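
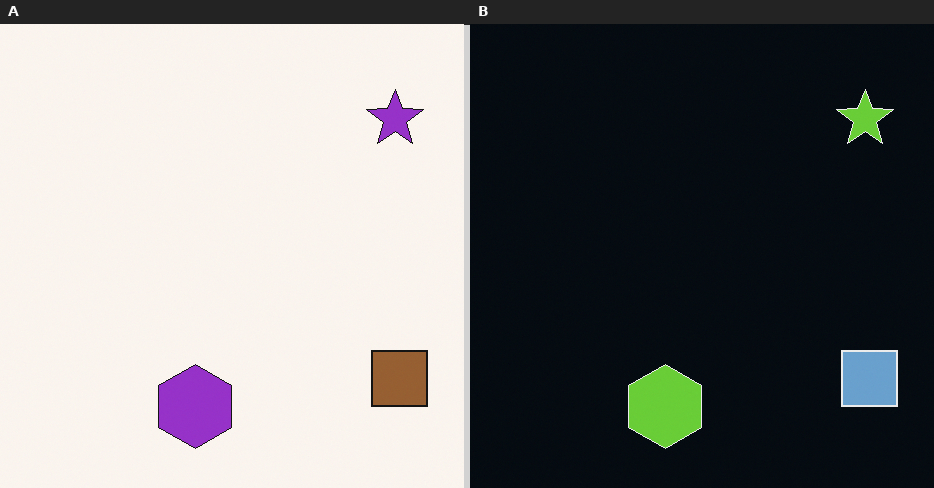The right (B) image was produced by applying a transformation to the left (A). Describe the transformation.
This is the original image color-inverted (negative).

The light background has become dark and every shape's color is its complement — a photographic negative.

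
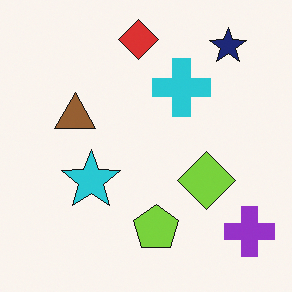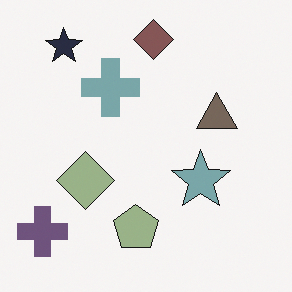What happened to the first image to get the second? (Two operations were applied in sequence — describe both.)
This is the original image made much more muted (saturation change), then flipped horizontally (left ↔ right).

All colors are more muted and greyish — a global saturation change. The purple cross is in the bottom-right of the first image and the bottom-left of the second — shapes on opposite sides of the vertical midline have swapped in a mirror flip.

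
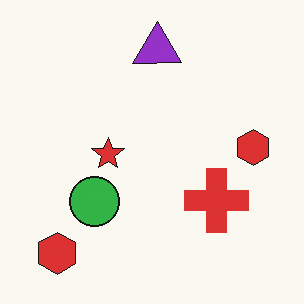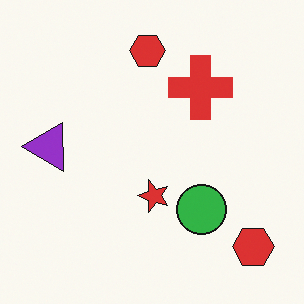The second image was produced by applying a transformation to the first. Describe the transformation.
The image was rotated 90° counter-clockwise.

The purple triangle sits in the top of the first image and the left of the second — consistent with a whole-image 90° counter-clockwise rotation.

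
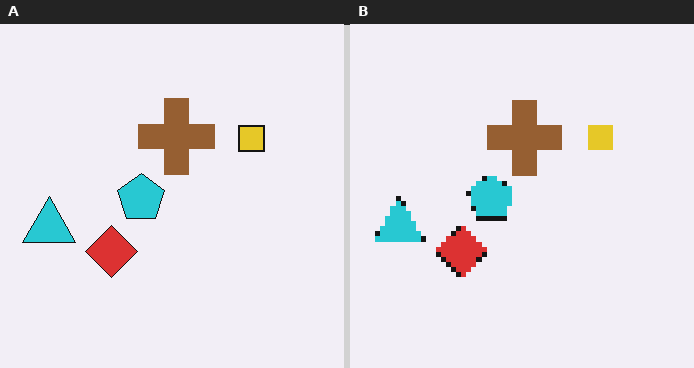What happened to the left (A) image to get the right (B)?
It was lightly pixelated (a mild mosaic effect).

Shapes are reduced to large square blocks; fine edges and outlines are lost — a downscale-then-upscale (mosaic) effect.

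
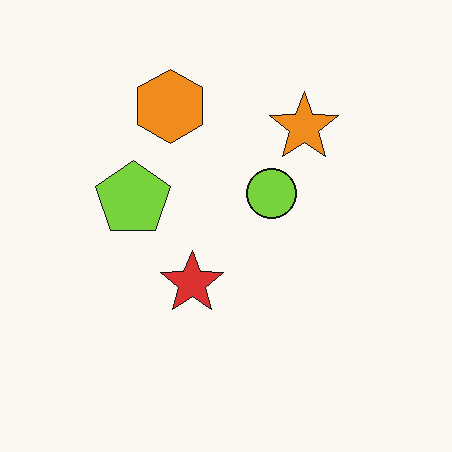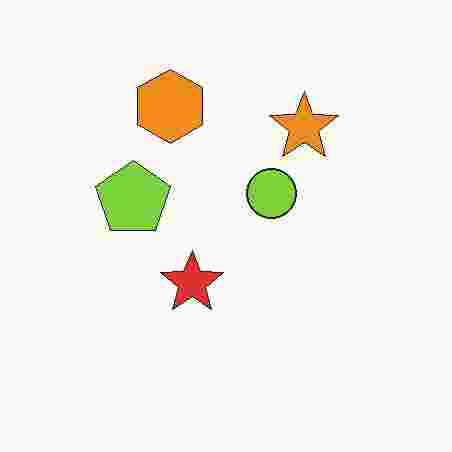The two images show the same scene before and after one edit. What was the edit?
The second image is the first degraded with heavy JPEG compression.

Blocky 8×8 compression artifacts appear around shape edges and the flat background shows ringing — characteristic JPEG degradation.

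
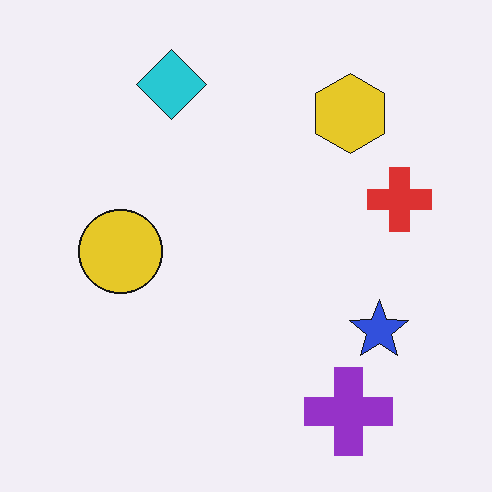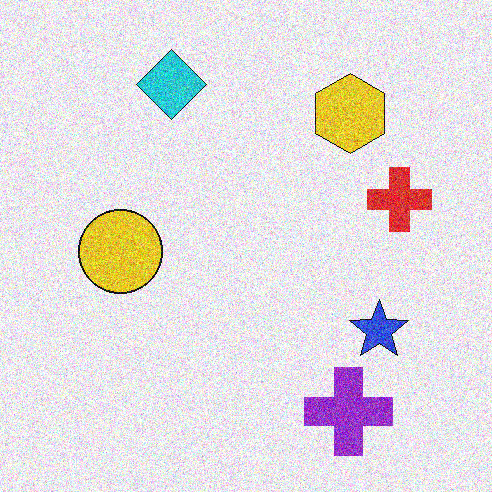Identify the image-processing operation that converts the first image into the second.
This is the original image degraded with strong gaussian noise.

Random speckle covers the whole image, including the flat background.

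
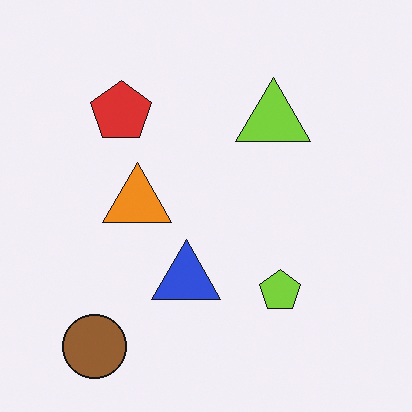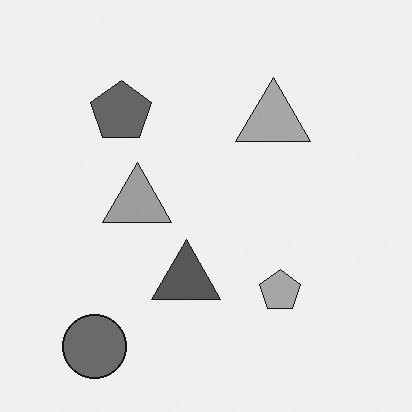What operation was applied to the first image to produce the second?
This is the original image converted to grayscale.

All color is removed — every shape is now a shade of grey.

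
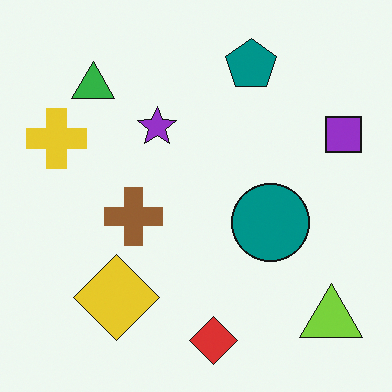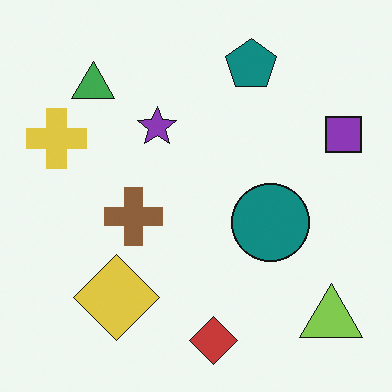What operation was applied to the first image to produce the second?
Slightly desaturated.

All colors are more muted and greyish — a global saturation change.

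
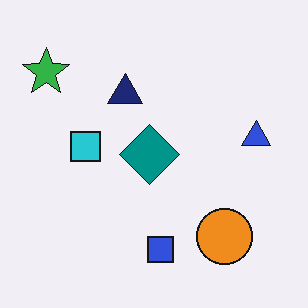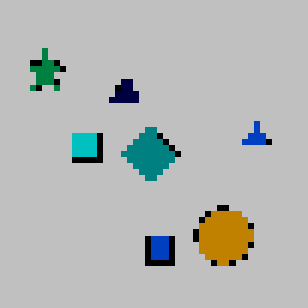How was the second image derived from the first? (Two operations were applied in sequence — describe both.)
Heavily posterized to just a handful of flat colors, then pixelated into visible square blocks.

Each flat color has snapped to a coarser quantized level — most visibly, the near-white background has dropped to a flat grey. Shapes are reduced to large square blocks; fine edges and outlines are lost — a downscale-then-upscale (mosaic) effect.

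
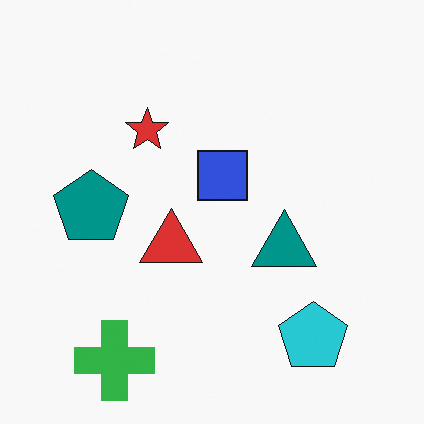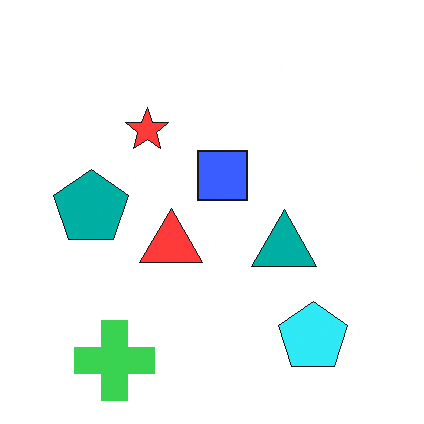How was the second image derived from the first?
This is the original image brightened a little.

Every pixel — background and shapes alike — is uniformly brightened.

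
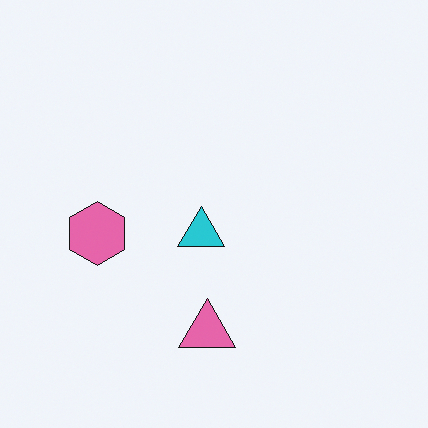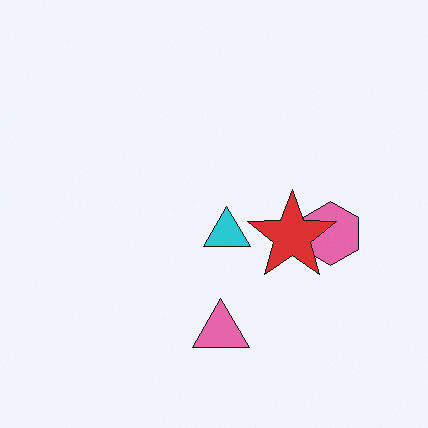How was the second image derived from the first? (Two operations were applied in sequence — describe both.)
The image was flipped horizontally (left ↔ right), then overlaid with an additional red star.

The pink hexagon is in the left of the first image and the right of the second — shapes on opposite sides of the vertical midline have swapped in a mirror flip. A red star appears in the second image that is absent from the first.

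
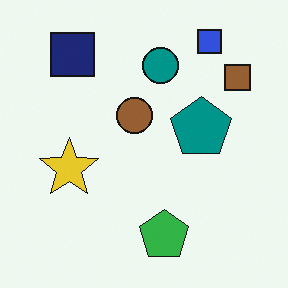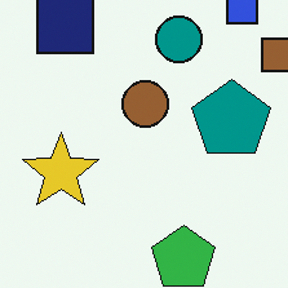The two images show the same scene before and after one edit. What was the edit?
Cropped slightly and scaled back up.

The visible shapes are larger and the field of view is narrower; shapes near the original edges may be partly or wholly outside the frame — a crop-and-rescale.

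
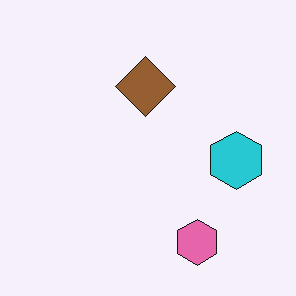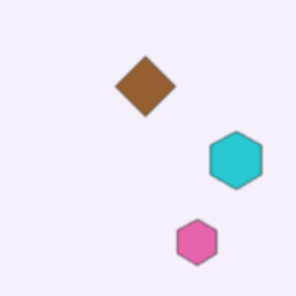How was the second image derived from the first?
The transformation is: given a subtle gaussian blur.

Shape edges and outlines are uniformly softened across the whole image.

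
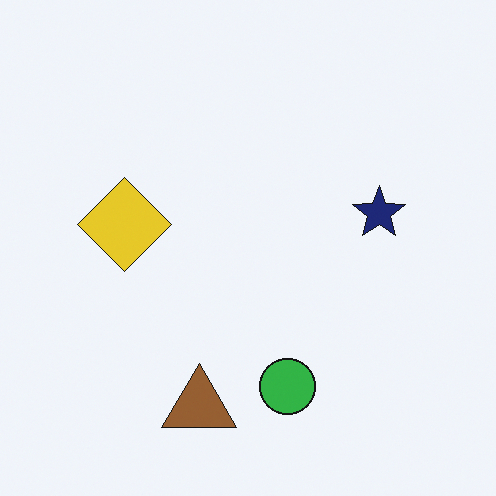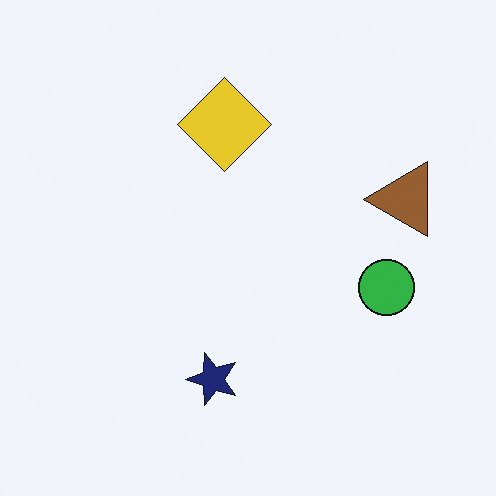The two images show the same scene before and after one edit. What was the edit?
This is the original image transposed (reflected across the top-left ↔ bottom-right diagonal).

Shapes have swapped their row and column positions — what was in the top-right is now in the bottom-left — a diagonal reflection.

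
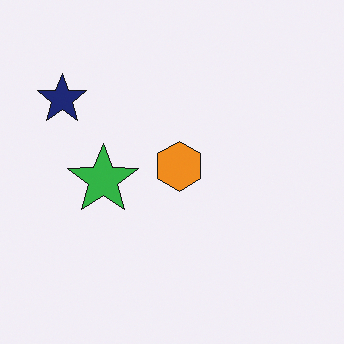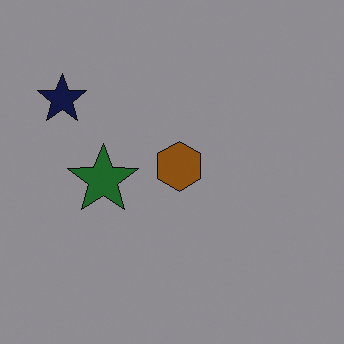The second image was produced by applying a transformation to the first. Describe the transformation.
This is the original image substantially darkened.

Every pixel — background and shapes alike — is uniformly darkened.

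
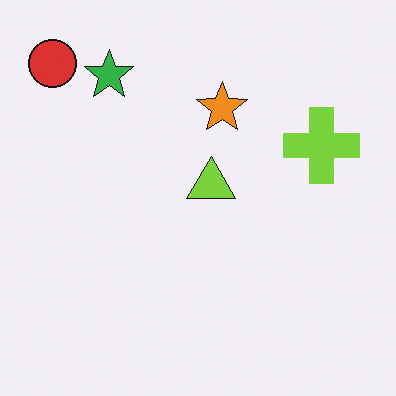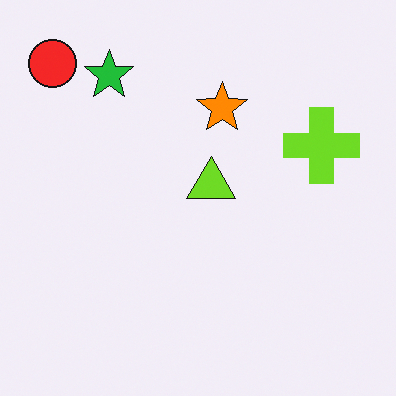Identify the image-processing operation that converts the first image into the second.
The second image is the first slightly oversaturated.

All colors are more vivid — a global saturation change.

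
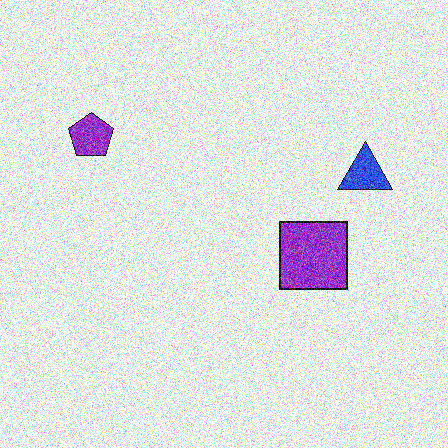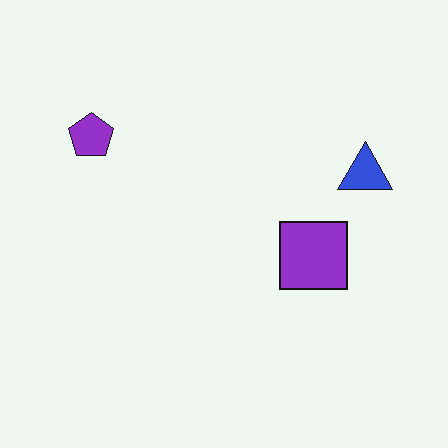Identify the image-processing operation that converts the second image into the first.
The image was degraded with heavy additive noise.

Random speckle covers the whole image, including the flat background.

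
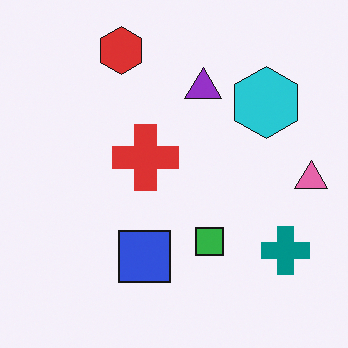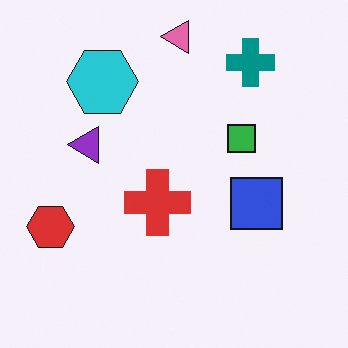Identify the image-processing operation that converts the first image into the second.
This is the original image rotated 90° counter-clockwise.

The pink triangle sits in the right of the first image and the top of the second — consistent with a whole-image 90° counter-clockwise rotation.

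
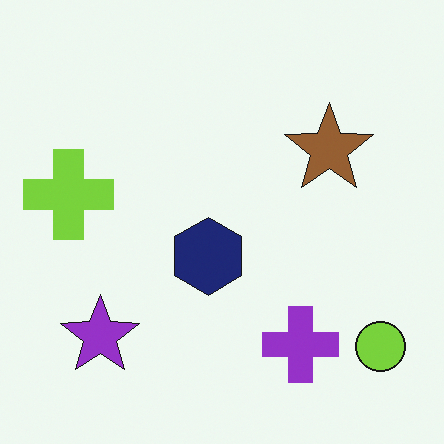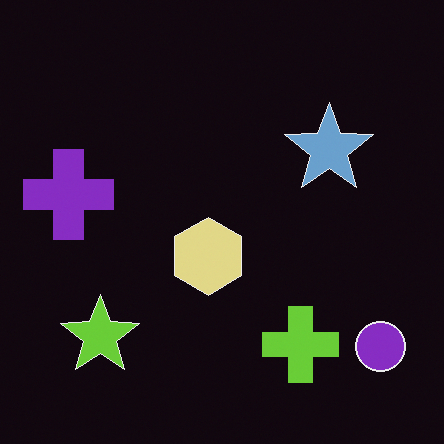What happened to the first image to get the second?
Color-inverted (negative).

The light background has become dark and every shape's color is its complement — a photographic negative.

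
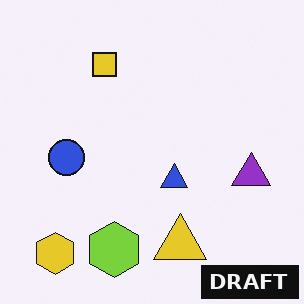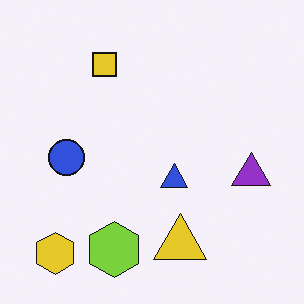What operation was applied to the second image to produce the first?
The image was watermarked with the text "DRAFT" in the lower-right corner.

A dark label reading "DRAFT" appears in the lower-right corner.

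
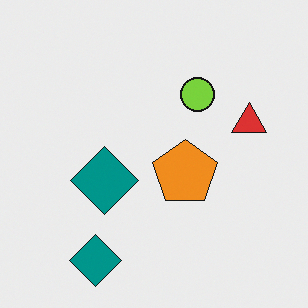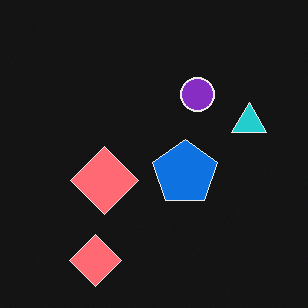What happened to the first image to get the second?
It was color-inverted (negative).

The light background has become dark and every shape's color is its complement — a photographic negative.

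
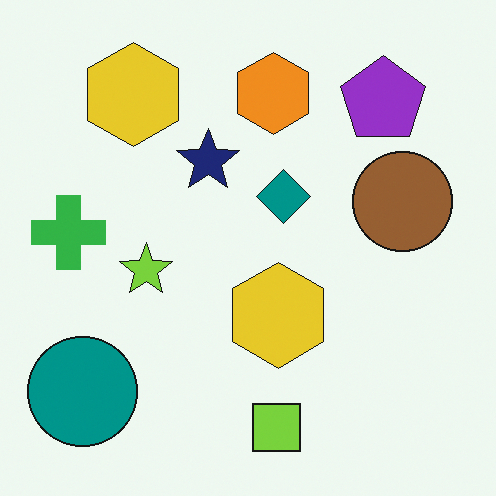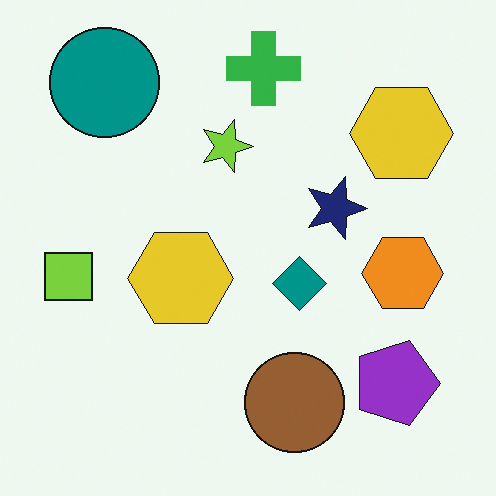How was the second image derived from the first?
Rotated 90° clockwise.

The teal circle sits in the bottom-left of the first image and the top-left of the second — consistent with a whole-image 90° clockwise rotation.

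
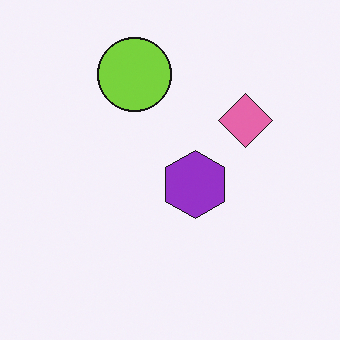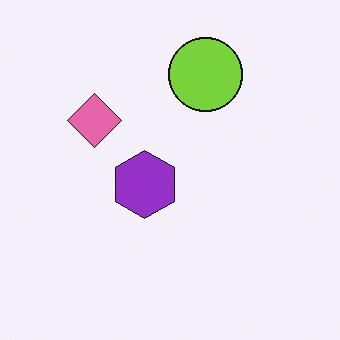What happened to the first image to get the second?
Flipped horizontally (left ↔ right).

The pink diamond is in the right of the first image and the left of the second — shapes on opposite sides of the vertical midline have swapped in a mirror flip.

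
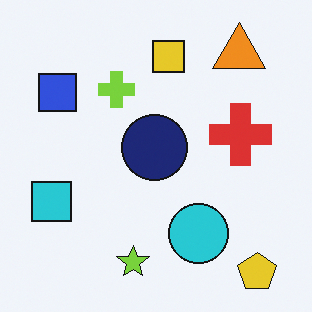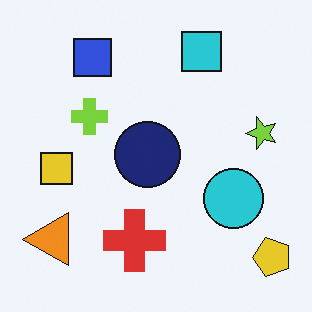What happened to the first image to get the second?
This is the original image transposed (reflected across the top-left ↔ bottom-right diagonal).

Shapes have swapped their row and column positions — what was in the top-right is now in the bottom-left — a diagonal reflection.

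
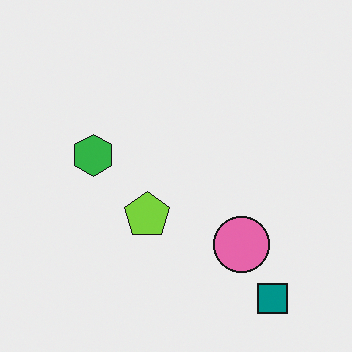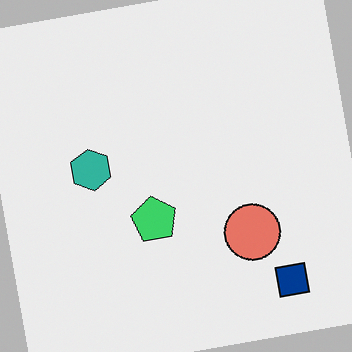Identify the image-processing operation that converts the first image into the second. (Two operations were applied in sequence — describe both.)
The transformation is: rotated counter-clockwise by a few degrees, then hue-shifted slightly.

Every shape is tilted by the same angle and the image corners show triangular fill wedges — a whole-image rotation by a non-right angle. Every shape's color has rotated by the same amount around the hue wheel — a uniform hue shift.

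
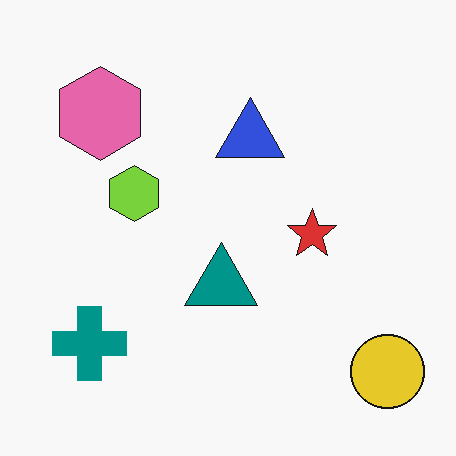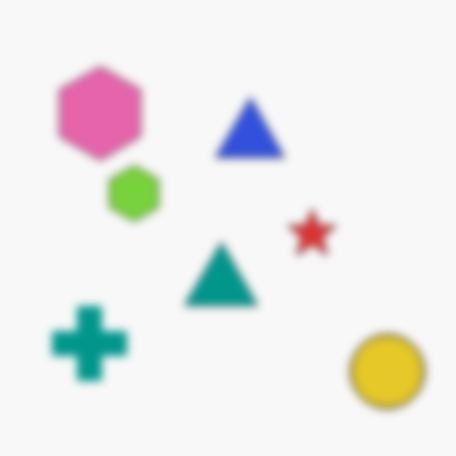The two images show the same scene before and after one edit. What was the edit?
The transformation is: moderately blurred.

Shape edges and outlines are uniformly softened across the whole image.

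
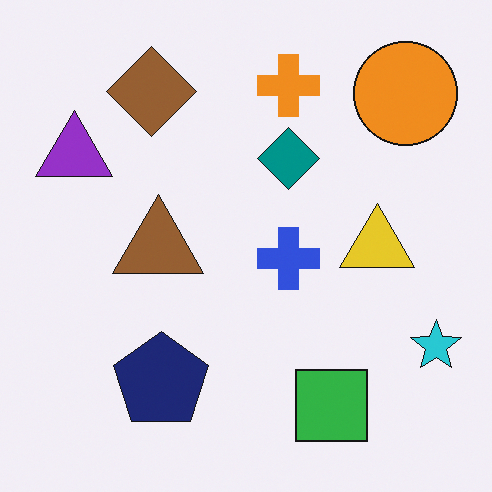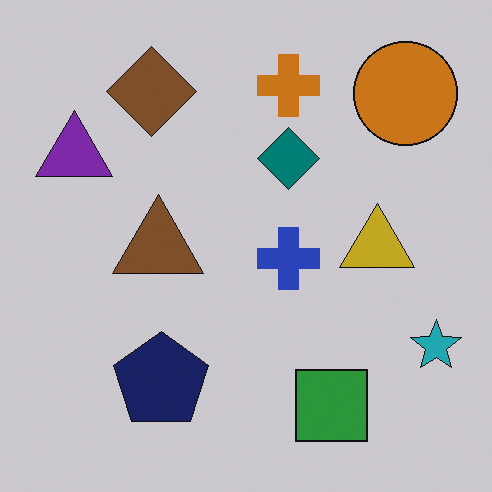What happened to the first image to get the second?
It was slightly darkened.

Every pixel — background and shapes alike — is uniformly darkened.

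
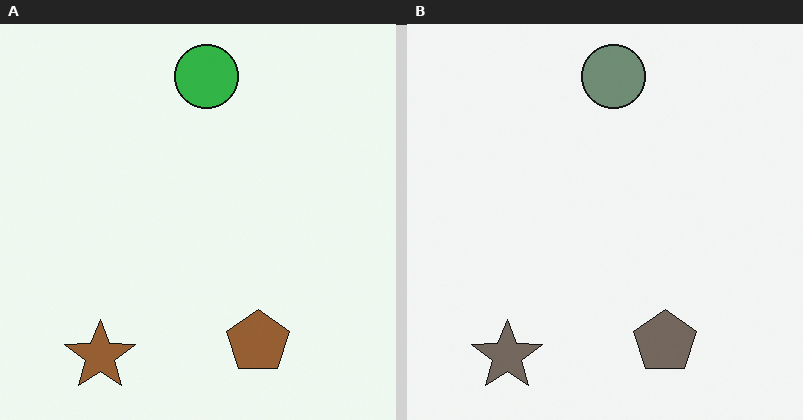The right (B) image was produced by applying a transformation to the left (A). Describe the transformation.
The image was heavily desaturated.

All colors are more muted and greyish — a global saturation change.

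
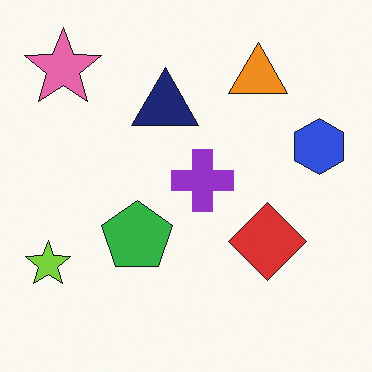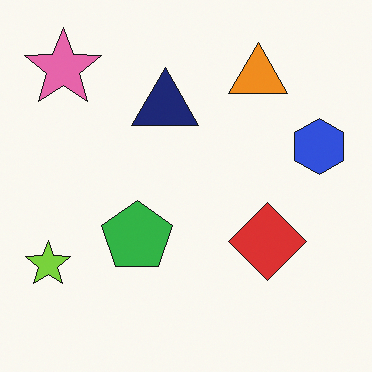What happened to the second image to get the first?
The first image is the second overlaid with an additional purple cross.

A purple cross appears in the first image that is absent from the second.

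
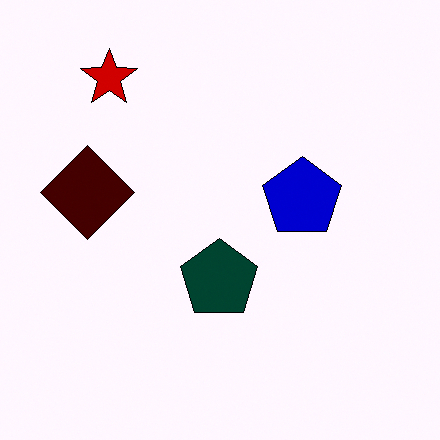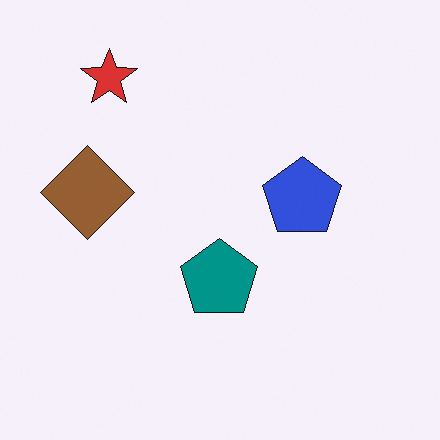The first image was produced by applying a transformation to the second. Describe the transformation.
The transformation is: boosted in contrast.

Tones are pushed away from mid-grey across the whole image — a global contrast change.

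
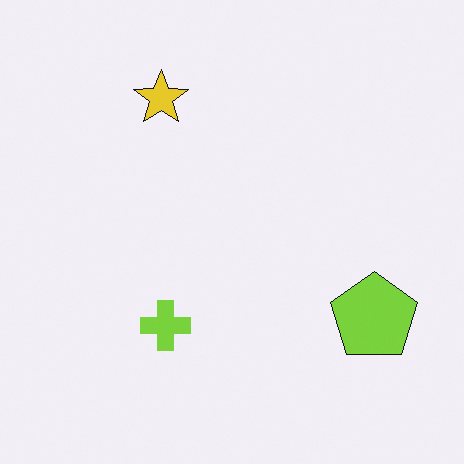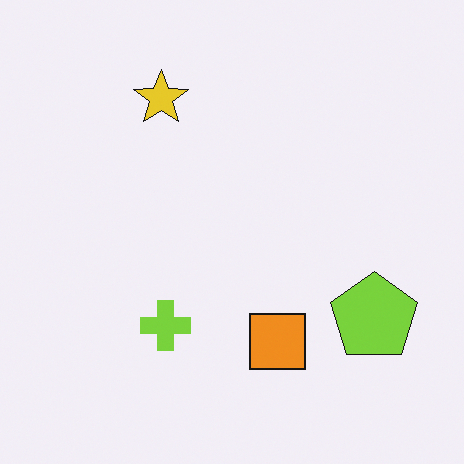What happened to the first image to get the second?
Overlaid with an additional orange square.

An orange square appears in the second image that is absent from the first.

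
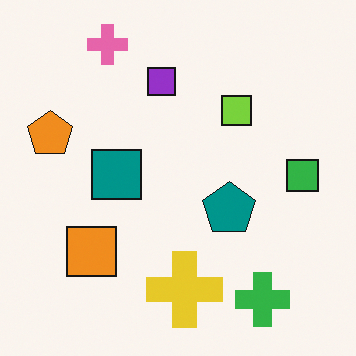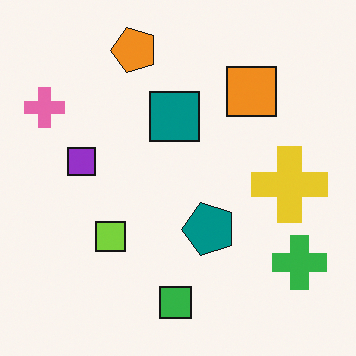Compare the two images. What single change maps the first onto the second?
The second image is the first transposed (reflected across the top-left ↔ bottom-right diagonal).

Shapes have swapped their row and column positions — what was in the top-right is now in the bottom-left — a diagonal reflection.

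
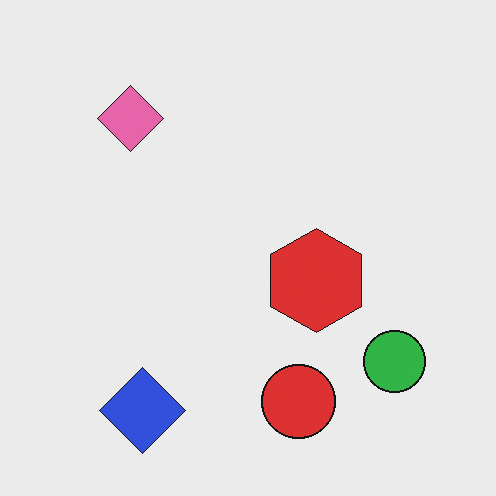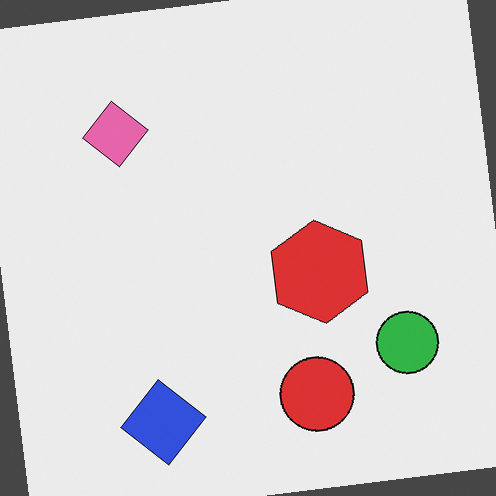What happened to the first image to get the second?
The second image is the first rotated counter-clockwise by a slight angle.

Every shape is tilted by the same angle and the image corners show triangular fill wedges — a whole-image rotation by a non-right angle.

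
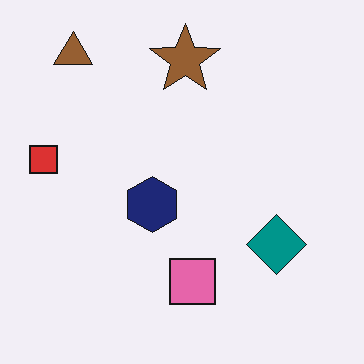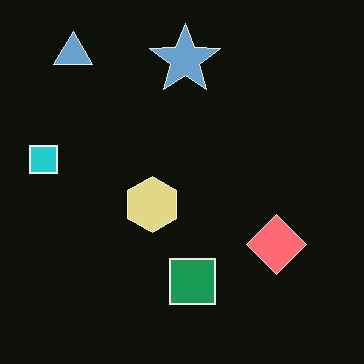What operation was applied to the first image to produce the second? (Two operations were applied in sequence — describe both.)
The image was color-inverted (negative), then given moderate JPEG compression.

The light background has become dark and every shape's color is its complement — a photographic negative. Blocky 8×8 compression artifacts appear around shape edges and the flat background shows ringing — characteristic JPEG degradation.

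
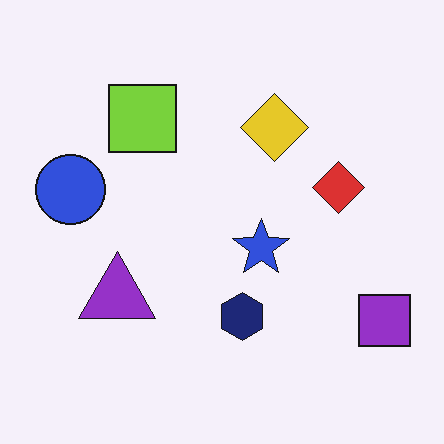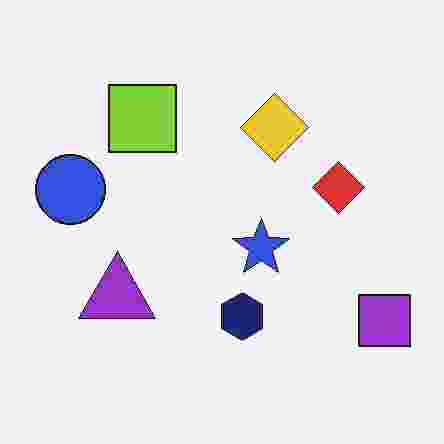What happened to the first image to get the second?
The image was degraded with heavy JPEG compression.

Blocky 8×8 compression artifacts appear around shape edges and the flat background shows ringing — characteristic JPEG degradation.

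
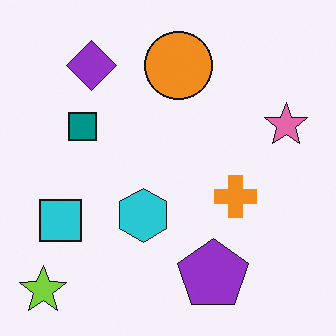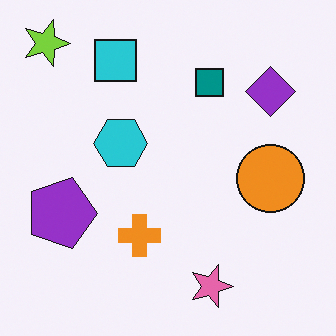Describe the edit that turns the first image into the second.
Rotated 90° clockwise.

The lime star sits in the bottom-left of the first image and the top-left of the second — consistent with a whole-image 90° clockwise rotation.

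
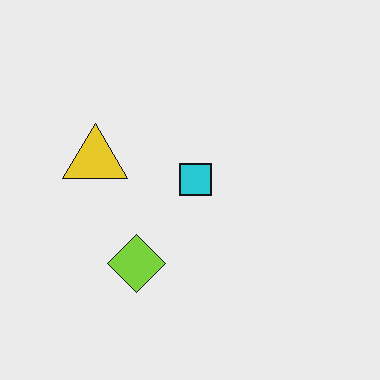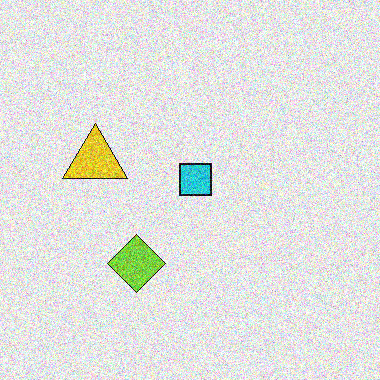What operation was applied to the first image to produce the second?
The second image is the first degraded with a thick layer of grain.

Random speckle covers the whole image, including the flat background.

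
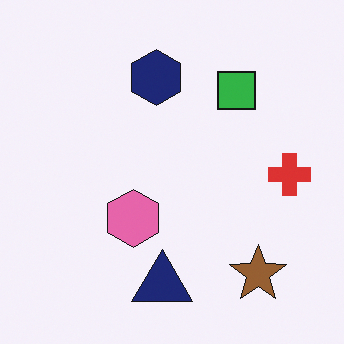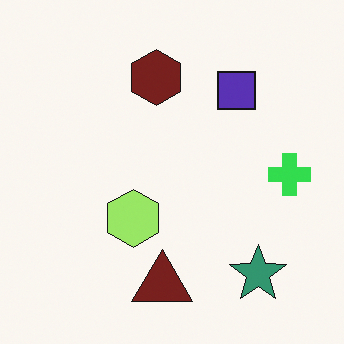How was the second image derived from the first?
The image was hue-shifted by a moderate amount.

Every shape's color has rotated by the same amount around the hue wheel — a uniform hue shift.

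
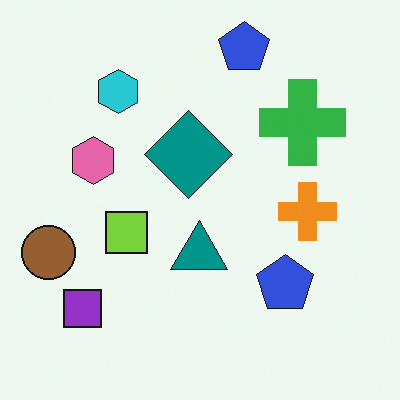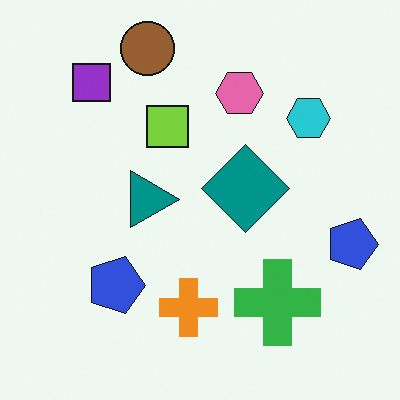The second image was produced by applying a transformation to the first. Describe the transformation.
Rotated 90° clockwise.

The brown circle sits in the left of the first image and the top of the second — consistent with a whole-image 90° clockwise rotation.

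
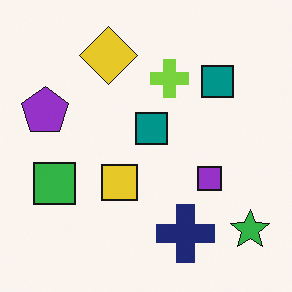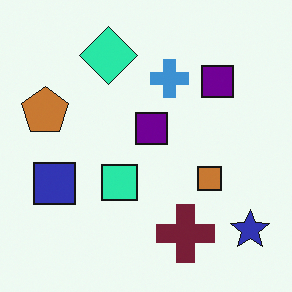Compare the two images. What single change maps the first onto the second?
This is the original image hue-shifted noticeably.

Every shape's color has rotated by the same amount around the hue wheel — a uniform hue shift.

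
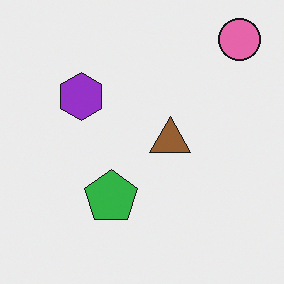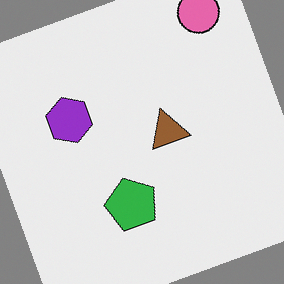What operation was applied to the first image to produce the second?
Rotated counter-clockwise by a moderate amount.

Every shape is tilted by the same angle and the image corners show triangular fill wedges — a whole-image rotation by a non-right angle.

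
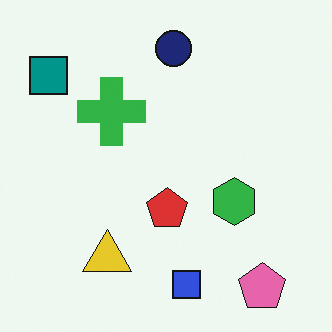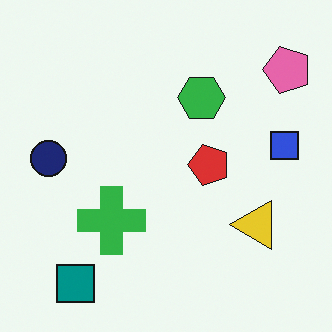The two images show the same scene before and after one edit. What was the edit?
It was rotated 90° counter-clockwise.

The pink pentagon sits in the bottom-right of the first image and the top-right of the second — consistent with a whole-image 90° counter-clockwise rotation.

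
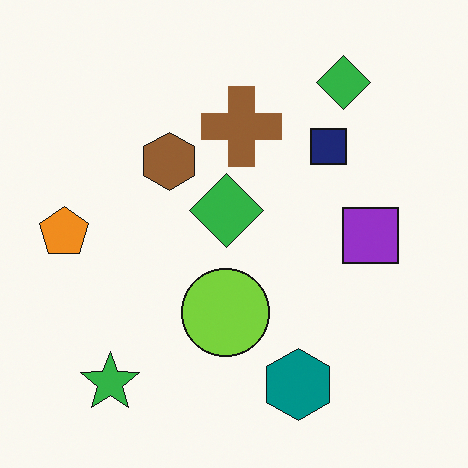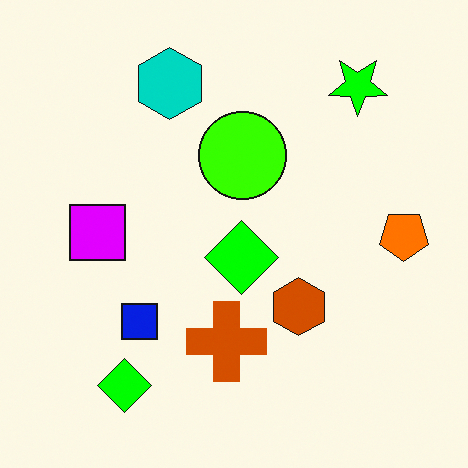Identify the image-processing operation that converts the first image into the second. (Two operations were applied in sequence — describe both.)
This is the original image heavily oversaturated, then rotated 180°.

All colors are more vivid — a global saturation change. The green star sits in the bottom-left of the first image and the top-right of the second — consistent with a whole-image 180° rotation.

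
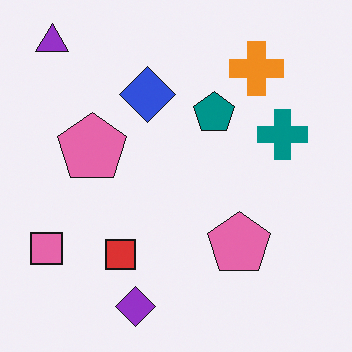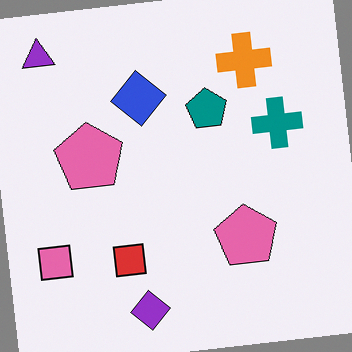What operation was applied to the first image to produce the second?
It was rotated counter-clockwise by a small amount.

Every shape is tilted by the same angle and the image corners show triangular fill wedges — a whole-image rotation by a non-right angle.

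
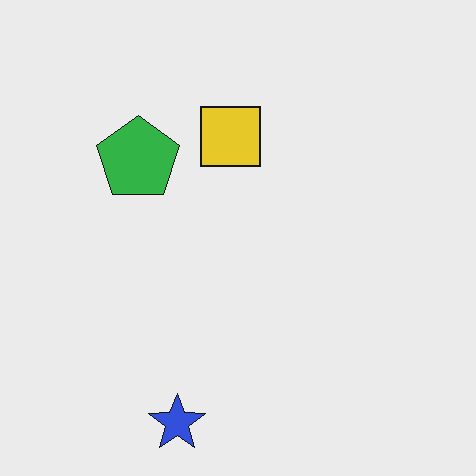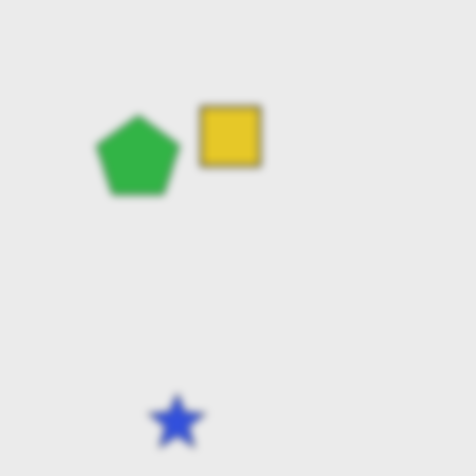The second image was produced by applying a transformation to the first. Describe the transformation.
The image was moderately blurred.

Shape edges and outlines are uniformly softened across the whole image.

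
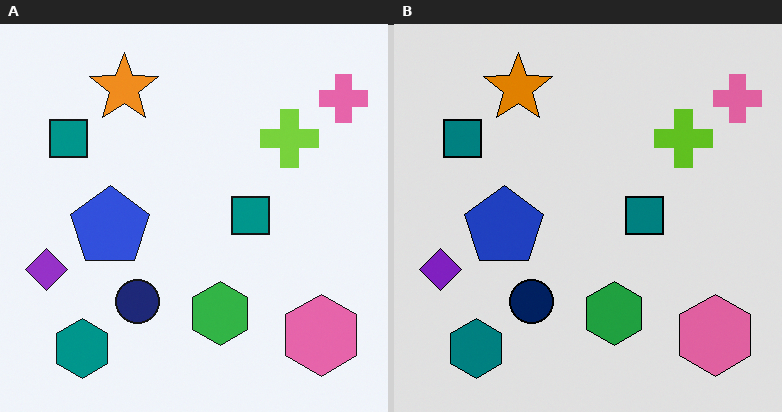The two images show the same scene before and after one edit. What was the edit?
The transformation is: moderately posterized.

Each flat color has snapped to a coarser quantized level — most visibly, the near-white background has dropped to a flat grey.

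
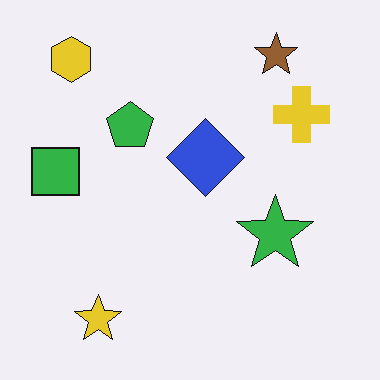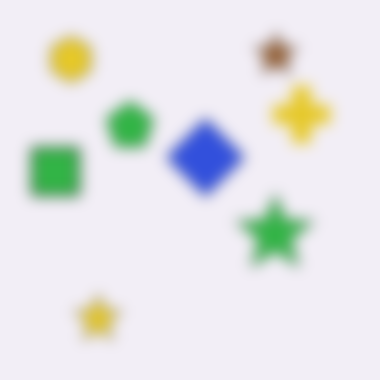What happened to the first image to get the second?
The transformation is: heavily blurred.

Shape edges and outlines are uniformly softened across the whole image.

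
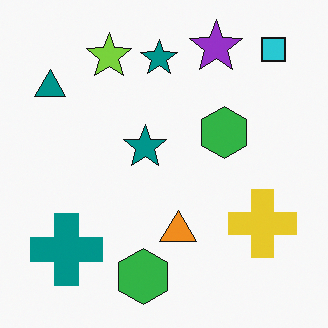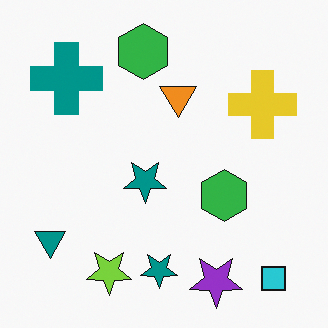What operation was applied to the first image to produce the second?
The image was flipped vertically (top ↔ bottom).

The purple star is in the top of the first image and the bottom of the second — shapes on opposite sides of the horizontal midline have swapped in a mirror flip.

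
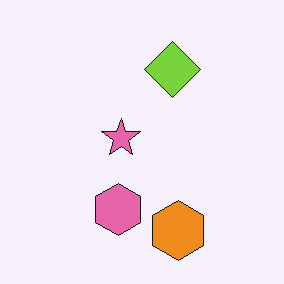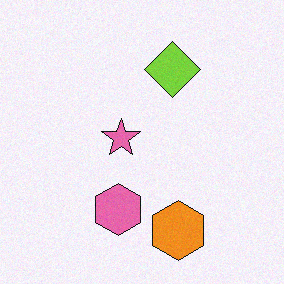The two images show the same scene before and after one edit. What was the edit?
Degraded with subtle gaussian noise.

Random speckle covers the whole image, including the flat background.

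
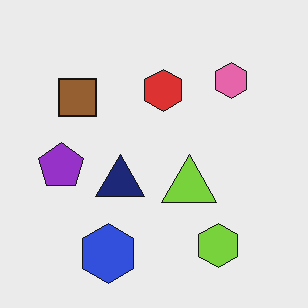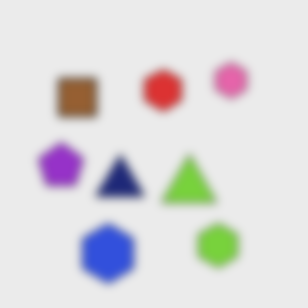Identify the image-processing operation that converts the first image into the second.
The image was moderately blurred.

Shape edges and outlines are uniformly softened across the whole image.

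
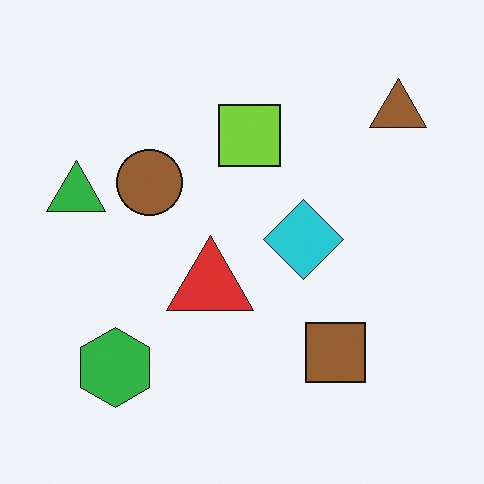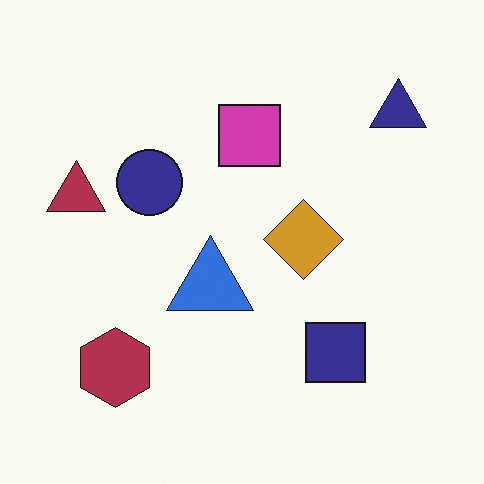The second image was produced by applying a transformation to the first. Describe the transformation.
This is the original image hue-shifted by a large amount.

Every shape's color has rotated by the same amount around the hue wheel — a uniform hue shift.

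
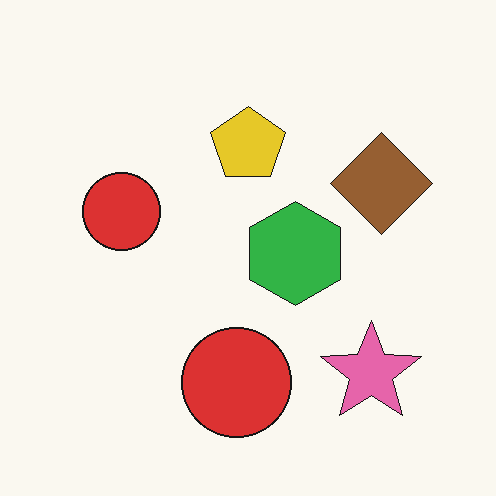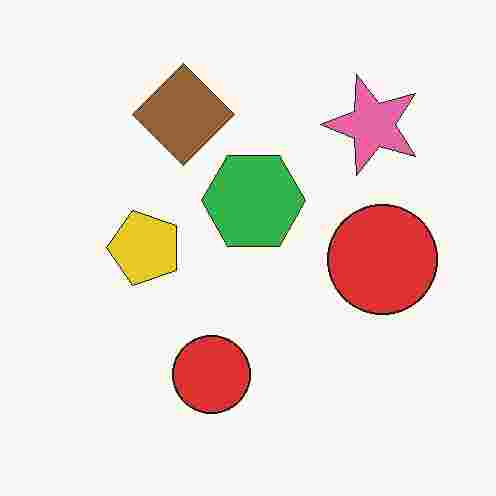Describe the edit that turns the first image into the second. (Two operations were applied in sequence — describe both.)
The image was rotated 90° counter-clockwise, then degraded with heavy JPEG compression.

The pink star sits in the bottom-right of the first image and the top-right of the second — consistent with a whole-image 90° counter-clockwise rotation. Blocky 8×8 compression artifacts appear around shape edges and the flat background shows ringing — characteristic JPEG degradation.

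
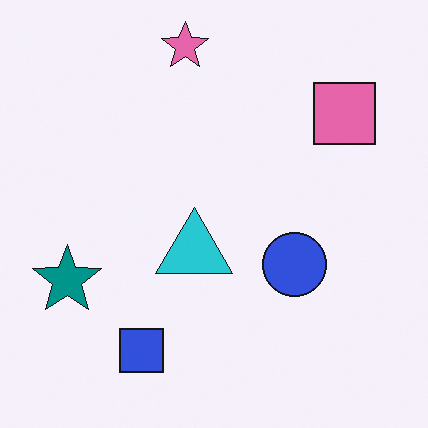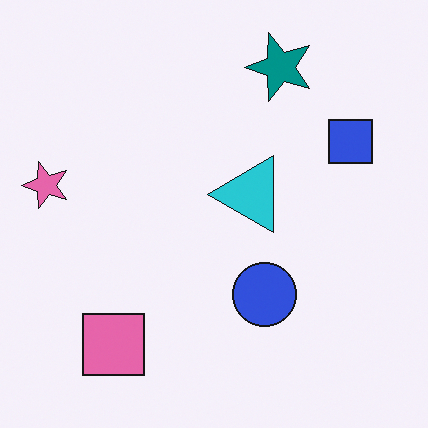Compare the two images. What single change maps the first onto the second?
Transposed (reflected across the top-left ↔ bottom-right diagonal).

Shapes have swapped their row and column positions — what was in the top-right is now in the bottom-left — a diagonal reflection.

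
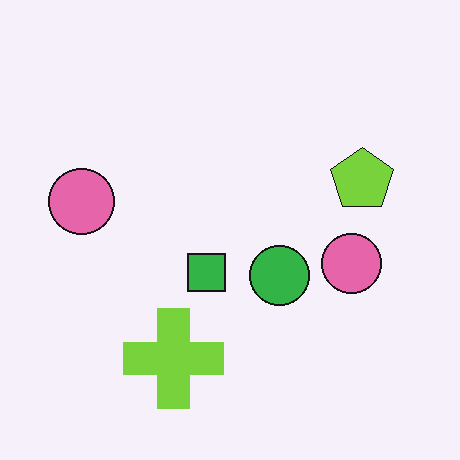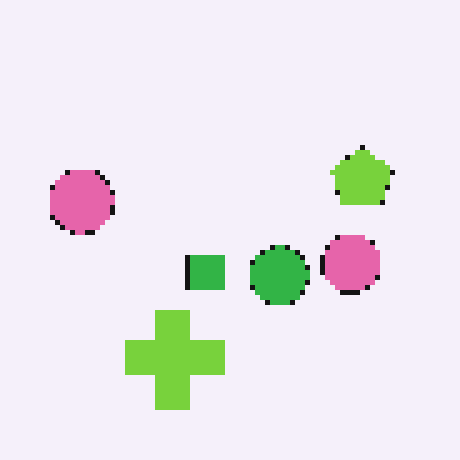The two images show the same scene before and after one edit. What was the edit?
It was mildly pixelated.

Shapes are reduced to large square blocks; fine edges and outlines are lost — a downscale-then-upscale (mosaic) effect.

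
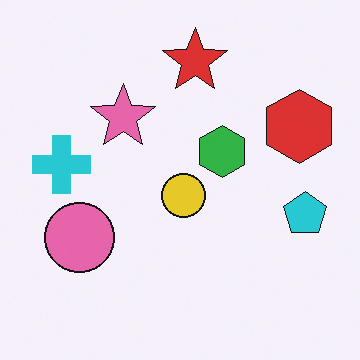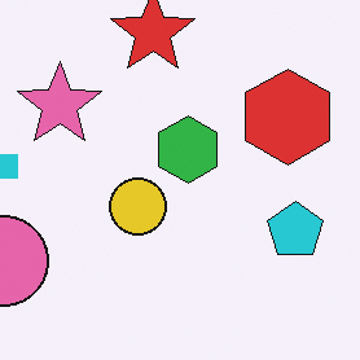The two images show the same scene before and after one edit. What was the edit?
Cropped to a modestly smaller region and rescaled.

The visible shapes are larger and the field of view is narrower; shapes near the original edges may be partly or wholly outside the frame — a crop-and-rescale.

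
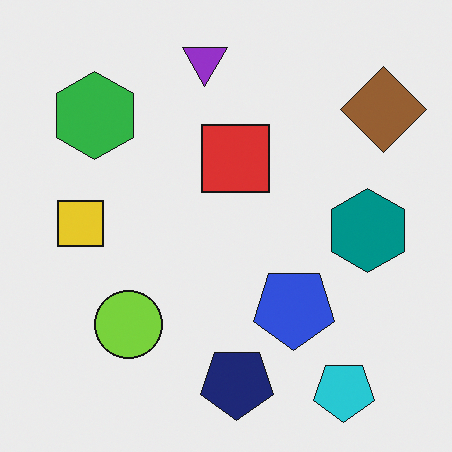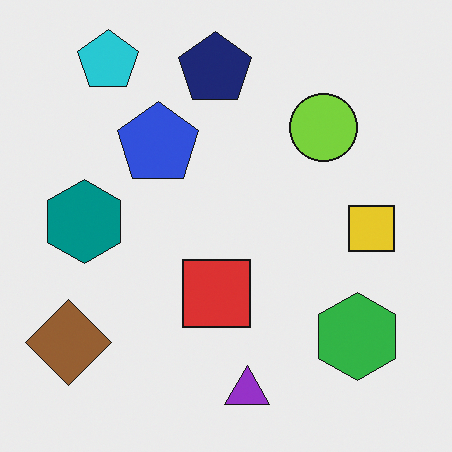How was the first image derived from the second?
The transformation is: rotated 180°.

The cyan pentagon sits in the top-left of the second image and the bottom-right of the first — consistent with a whole-image 180° rotation.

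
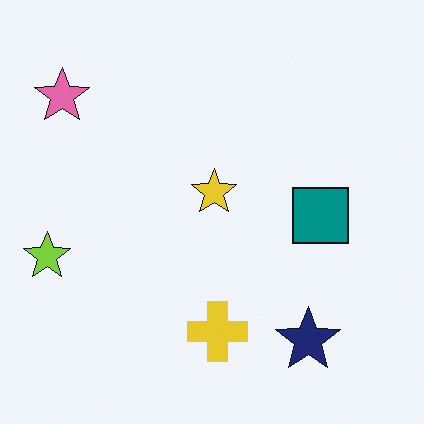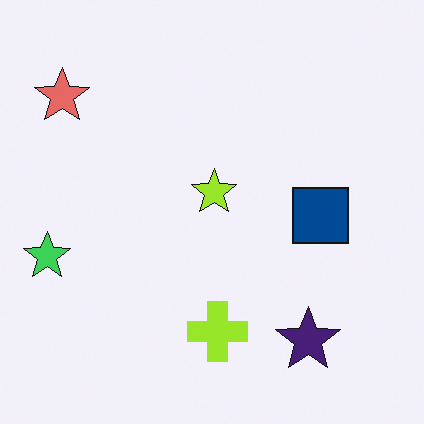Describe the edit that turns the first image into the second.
This is the original image hue-shifted by a small amount.

Every shape's color has rotated by the same amount around the hue wheel — a uniform hue shift.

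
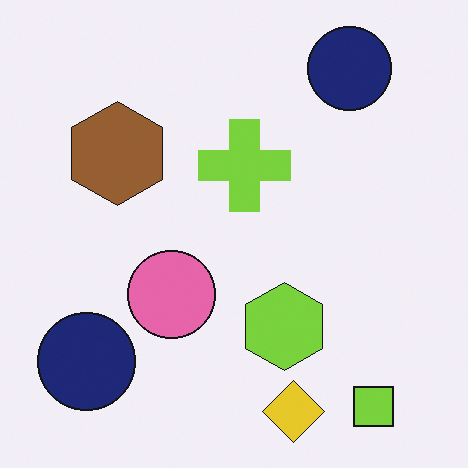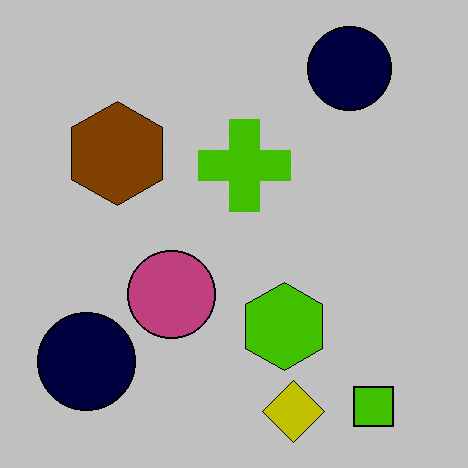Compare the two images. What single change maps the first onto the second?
Aggressively posterized.

Each flat color has snapped to a coarser quantized level — most visibly, the near-white background has dropped to a flat grey.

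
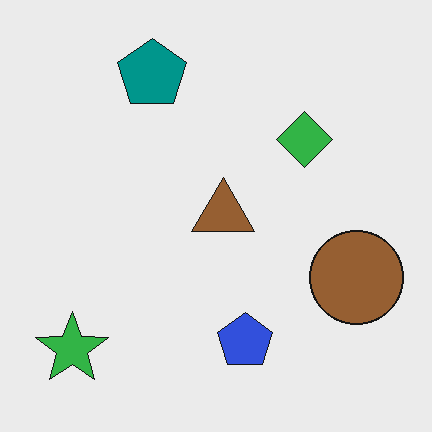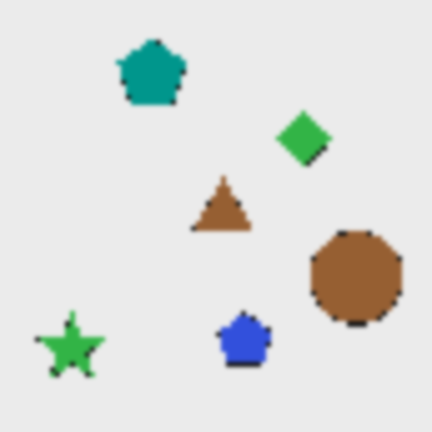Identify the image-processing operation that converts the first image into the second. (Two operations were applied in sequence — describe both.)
The second image is the first lightly pixelated (a mild mosaic effect), then lightly blurred.

Shapes are reduced to large square blocks; fine edges and outlines are lost — a downscale-then-upscale (mosaic) effect. Shape edges and outlines are uniformly softened across the whole image.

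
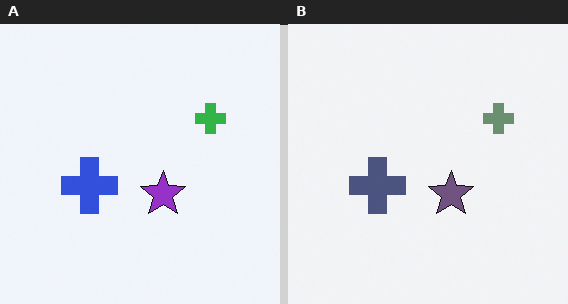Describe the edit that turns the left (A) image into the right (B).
It was made much more muted (saturation change).

All colors are more muted and greyish — a global saturation change.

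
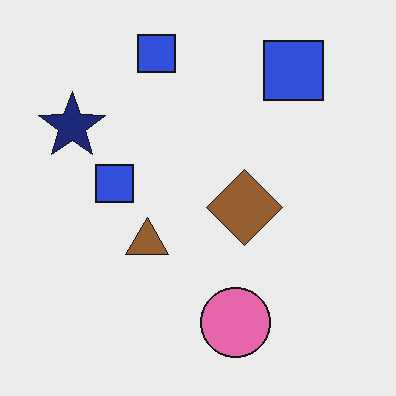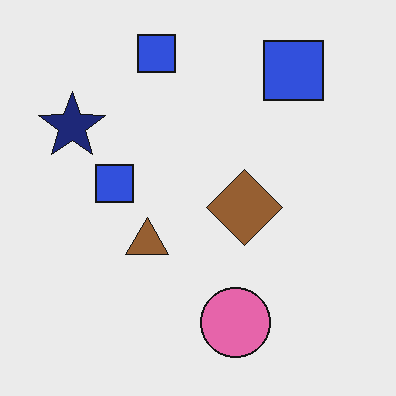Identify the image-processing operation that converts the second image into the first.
The transformation is: given moderate JPEG compression.

Blocky 8×8 compression artifacts appear around shape edges and the flat background shows ringing — characteristic JPEG degradation.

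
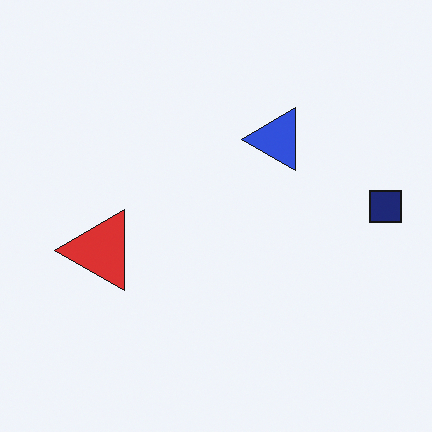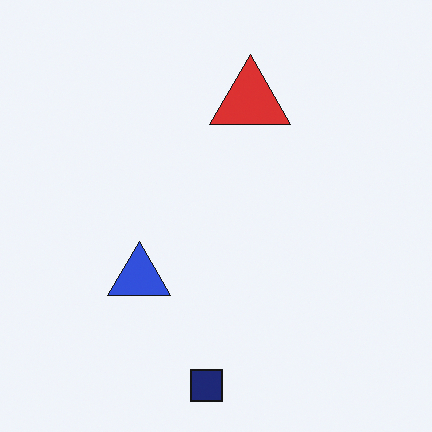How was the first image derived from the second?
This is the original image transposed (reflected across the top-left ↔ bottom-right diagonal).

Shapes have swapped their row and column positions — what was in the top-right is now in the bottom-left — a diagonal reflection.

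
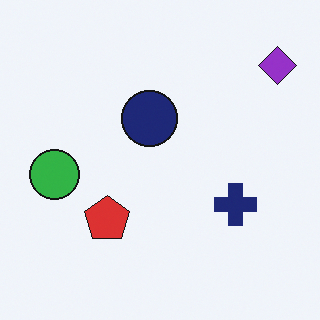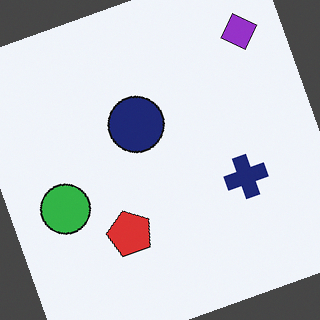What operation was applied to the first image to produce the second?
This is the original image rotated counter-clockwise by a moderate amount.

Every shape is tilted by the same angle and the image corners show triangular fill wedges — a whole-image rotation by a non-right angle.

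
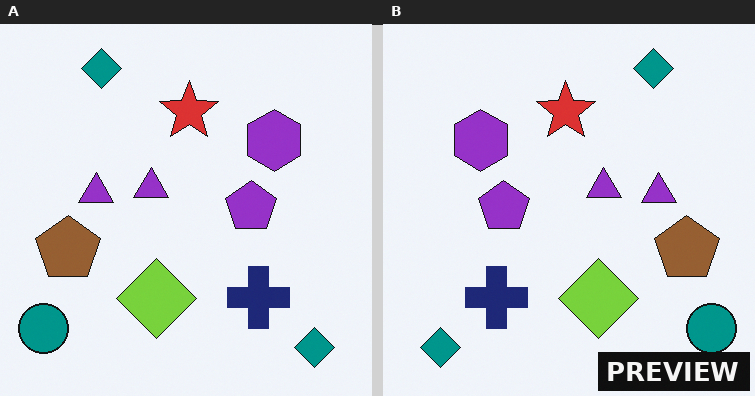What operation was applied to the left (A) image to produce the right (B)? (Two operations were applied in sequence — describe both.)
This is the original image flipped horizontally (left ↔ right), then watermarked with the text "PREVIEW" in the lower-right corner.

The teal circle is in the bottom-left of the left (A) image and the bottom-right of the right (B) — shapes on opposite sides of the vertical midline have swapped in a mirror flip. A dark label reading "PREVIEW" appears in the lower-right corner.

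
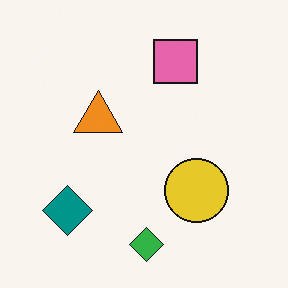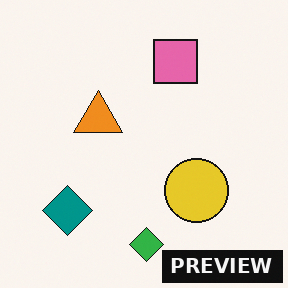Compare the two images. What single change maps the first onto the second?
Watermarked with the text "PREVIEW" in the lower-right corner.

A dark label reading "PREVIEW" appears in the lower-right corner.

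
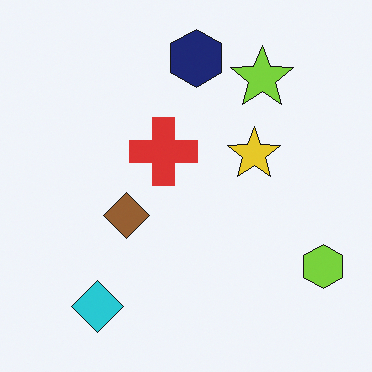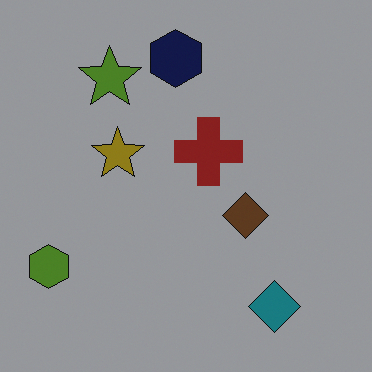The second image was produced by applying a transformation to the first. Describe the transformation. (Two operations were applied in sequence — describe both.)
Flipped horizontally (left ↔ right), then substantially darkened.

The lime hexagon is in the bottom-right of the first image and the bottom-left of the second — shapes on opposite sides of the vertical midline have swapped in a mirror flip. Every pixel — background and shapes alike — is uniformly darkened.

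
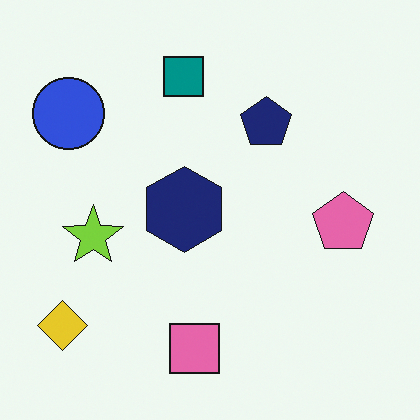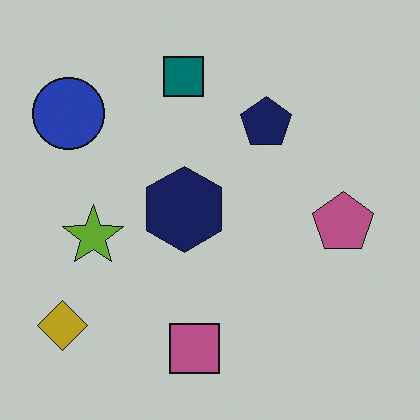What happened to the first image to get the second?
Slightly darkened.

Every pixel — background and shapes alike — is uniformly darkened.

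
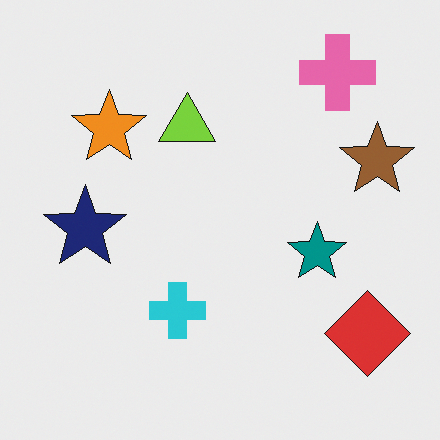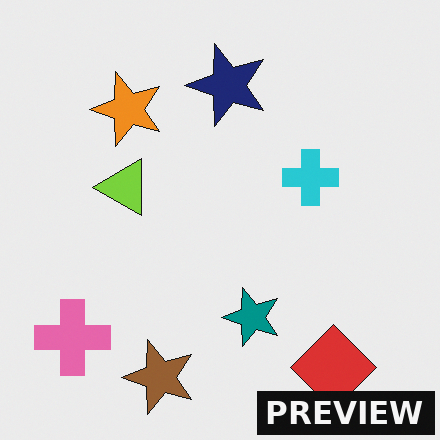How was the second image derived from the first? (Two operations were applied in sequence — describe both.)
The transformation is: transposed (reflected across the top-left ↔ bottom-right diagonal), then watermarked with the text "PREVIEW" in the lower-right corner.

Shapes have swapped their row and column positions — what was in the top-right is now in the bottom-left — a diagonal reflection. A dark label reading "PREVIEW" appears in the lower-right corner.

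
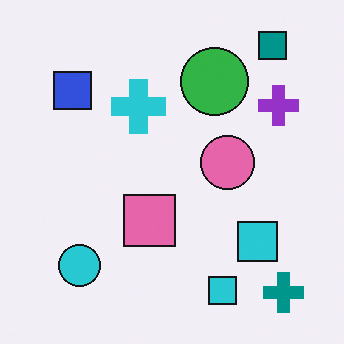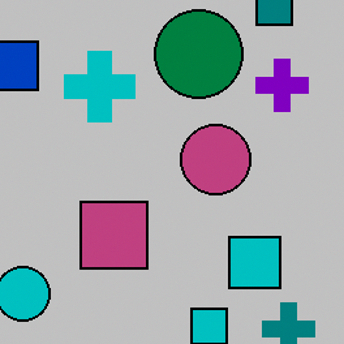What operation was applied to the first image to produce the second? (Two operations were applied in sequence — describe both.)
The transformation is: heavily posterized to just a handful of flat colors, then cropped to a modestly smaller region and rescaled.

Each flat color has snapped to a coarser quantized level — most visibly, the near-white background has dropped to a flat grey. The visible shapes are larger and the field of view is narrower; shapes near the original edges may be partly or wholly outside the frame — a crop-and-rescale.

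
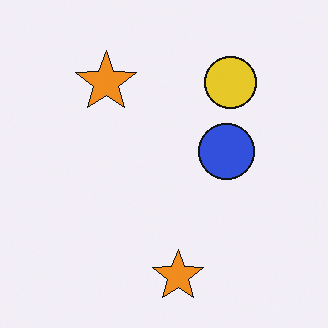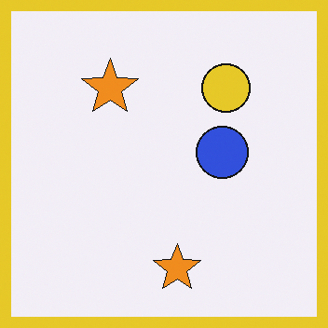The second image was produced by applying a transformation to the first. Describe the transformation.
The second image is the first framed with a yellow border.

A solid yellow frame runs around the edge of the second image, with the content slightly shrunk inside it.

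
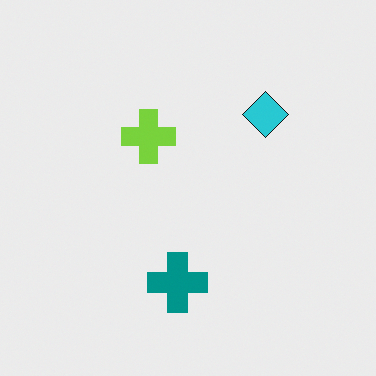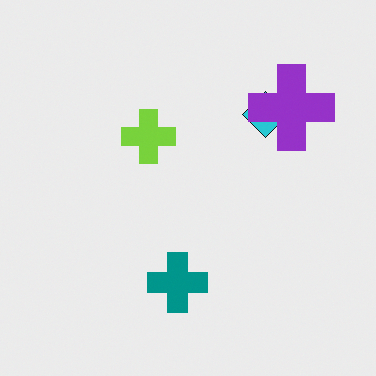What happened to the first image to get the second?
It was overlaid with an additional purple cross.

A purple cross appears in the second image that is absent from the first.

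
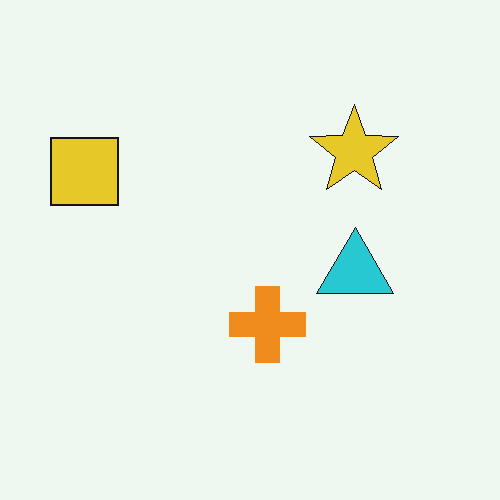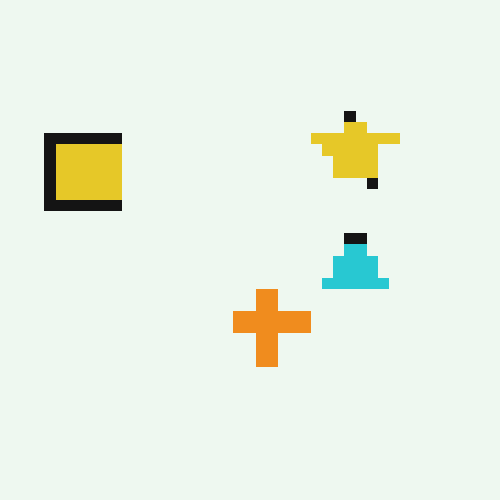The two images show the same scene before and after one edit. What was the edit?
The second image is the first coarsely pixelated.

Shapes are reduced to large square blocks; fine edges and outlines are lost — a downscale-then-upscale (mosaic) effect.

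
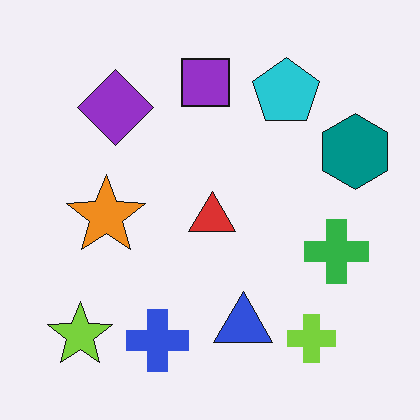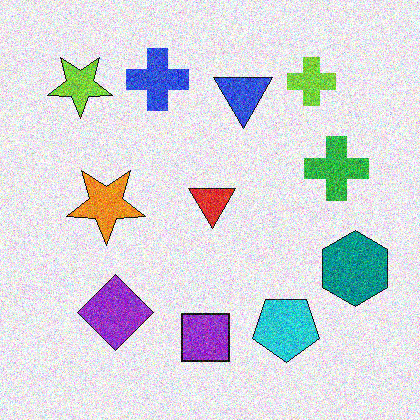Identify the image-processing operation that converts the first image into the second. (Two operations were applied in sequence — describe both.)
Flipped vertically (top ↔ bottom), then degraded with a thick layer of grain.

The blue cross is in the bottom of the first image and the top of the second — shapes on opposite sides of the horizontal midline have swapped in a mirror flip. Random speckle covers the whole image, including the flat background.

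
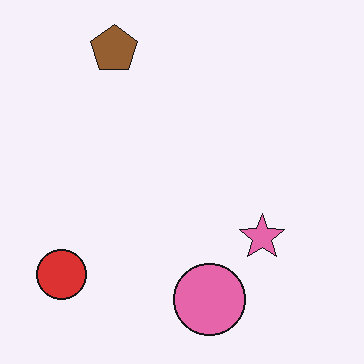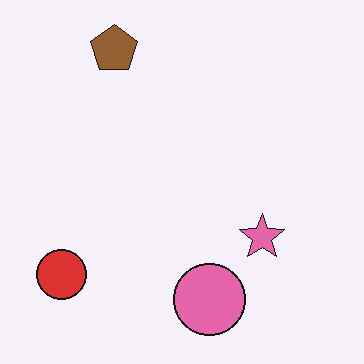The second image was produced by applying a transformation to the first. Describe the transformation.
Given moderate JPEG compression.

Blocky 8×8 compression artifacts appear around shape edges and the flat background shows ringing — characteristic JPEG degradation.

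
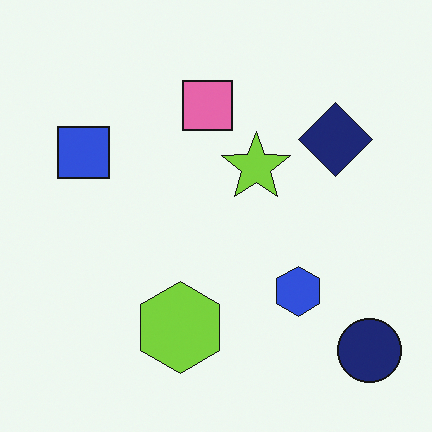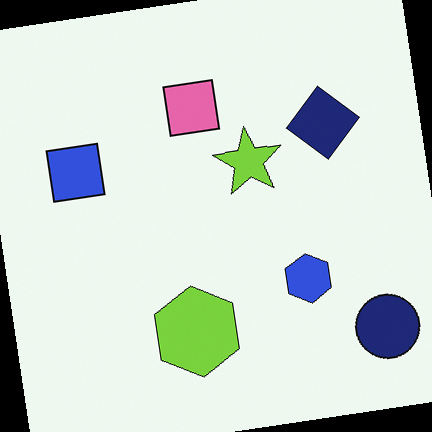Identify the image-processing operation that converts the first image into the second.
The transformation is: rotated counter-clockwise by a small amount.

Every shape is tilted by the same angle and the image corners show triangular fill wedges — a whole-image rotation by a non-right angle.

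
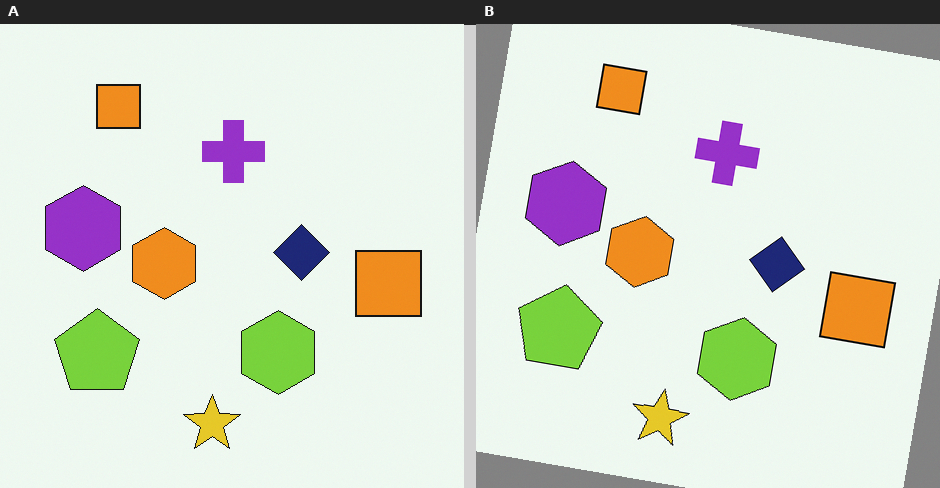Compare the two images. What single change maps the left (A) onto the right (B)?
It was rotated clockwise by a slight angle.

Every shape is tilted by the same angle and the image corners show triangular fill wedges — a whole-image rotation by a non-right angle.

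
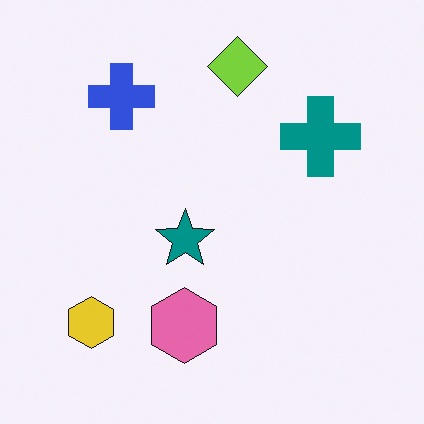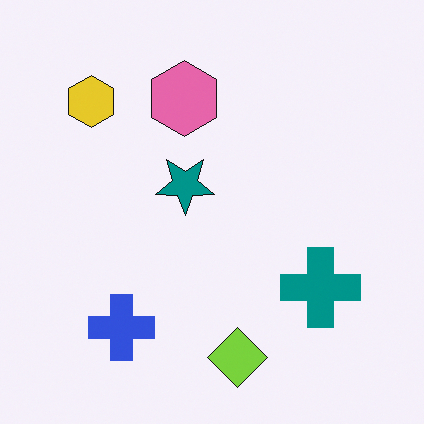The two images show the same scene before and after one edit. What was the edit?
It was flipped vertically (top ↔ bottom).

The lime diamond is in the top of the first image and the bottom of the second — shapes on opposite sides of the horizontal midline have swapped in a mirror flip.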